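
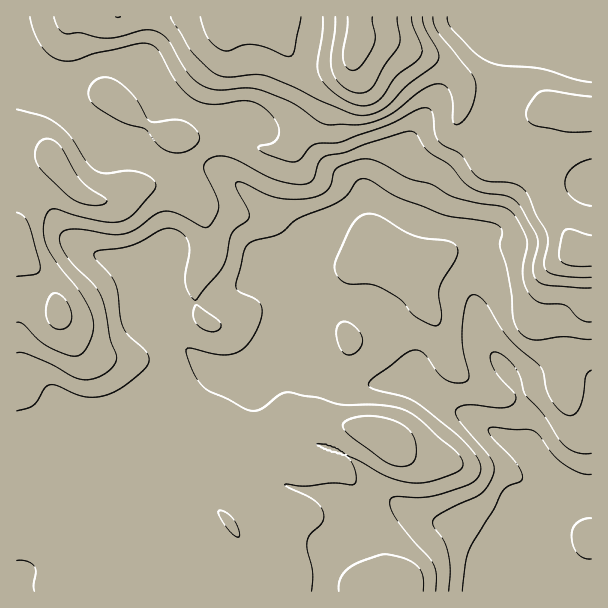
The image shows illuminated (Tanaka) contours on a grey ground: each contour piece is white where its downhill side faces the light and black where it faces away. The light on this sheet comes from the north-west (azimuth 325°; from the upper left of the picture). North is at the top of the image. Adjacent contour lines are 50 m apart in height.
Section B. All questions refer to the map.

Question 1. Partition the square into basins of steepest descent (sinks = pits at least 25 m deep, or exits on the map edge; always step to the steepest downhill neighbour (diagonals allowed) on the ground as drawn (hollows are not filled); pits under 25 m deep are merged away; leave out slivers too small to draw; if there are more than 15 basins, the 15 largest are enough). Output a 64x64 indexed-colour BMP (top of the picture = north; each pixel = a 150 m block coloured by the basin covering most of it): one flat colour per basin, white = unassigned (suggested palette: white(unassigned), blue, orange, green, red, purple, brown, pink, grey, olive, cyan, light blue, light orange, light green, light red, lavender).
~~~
<image width="64" height="64" href="data:image/bmp;base64,Qk12CAAAAAAAAHYAAAAoAAAAQAAAAEAAAAABAAQAAAAAAAAIAAATCwAAEwsAABAAAAAAAAAA////ALR3HwAOf/8ALKAsACgn1gC9Z5QAS1aMAMJ34wB/f38AIr28AM++FwDox64AeLv/AIrfmACWmP8A1bDFACIiIiIiIRERERERERERERERERERERERERERERERERERIiIiIiIhEREREREREREREREREREREREREREREREREREiIiIiIiERERERERERERERERERERERERERERERERERESIiIiIiIhERERERERERERERERERERERERERERERERERIiIiIiIiIhEREREREREREREREREREREREREREREREREiIiIiIiIiIRERERERERERERERERERERERERERERERESIiIiIiIiIhERERERERERERERERERERERERERERERERIiIiIiIiIiIREREREREREREREREREREREREREREREREiIiIiIiIiIhERERERERERERERERERERERERERERERESIiIiIiIiIiERERERERERERERERERERERERERERERERIiIiIiIiIiEREREREREREREREREREREREREREREREREiIiIiIiIiIRERERERERERERERERERERERERERERERESIiIiIiIiIRERERERERERERERERERERERERERERERERIiIiIiIiIhEREREREREREREREREREREREREREREREREiIiIiIiIiERERERERERERERERERERERERERERERERESIiIiIiIiIRERERERERERERERERERERERERERERERERIiIiIiIiIhEREREREREREREREREREREREREREREREREiIiIiIiIiERERERERERERERERERERERERERERERERESIiIiIiIiIRERERERERERERERERERERERERERERERERIiIiIiIiIhEREREREREREREREREREREREREREREREREiIiIiIiIiIRERERERERERERERERERERERERERERERESIiIiIiIiIhERERERERERERERERERERERERERERERERIiIiIiIiIhEREREREREREREREREREREREREREREREREiIiIiIiIiERERERERERERERERERERERERERERERERESIiIiIiIiERERERERERERERERERERERERERERERERERIiIiIiIhEREREREREREREREREREREREREREREREREREiIiIiERERERERERERERERERERERERERERERERERERESIiIiERERERERERERERERERERERERERERERERERERERIiIiEREREREREREREREREREREREREREREREREREREREiIiIRERERERERERERERERERERERERERERERERERERESIiIRERERERERERERERERERERERERERERERERERERERIiIhEREREREREREREREREREREREREREREREREREREREiIhERERERERERERERERERERERERERERERERERERERESIiERERERERERERERERERERERERERERERERERERERERIiEREREREREREREREREREREREREREREREREREREREREiERERERERERERERERERERERERERERERERERERERERESEREREREREREREREREREREREREREREREREREREREREREREREREREREREREREREREREREREREREREREREREREREREREREREREREREREREREREREREREREREREREREREREREREREREREREREREREREREREREREREREREREREREREREREREREREREREREREREREREREREREREREREREREREREREREREREREREREREREREREREREREREREREREREREREREREREREREREREREREREREREREREREREREREREREREREREREREREREREREREREREREREREREREREREREREREREREREREREREREREREREREREREREREREREREREREREREREREREREREREREREREREREREREREREREREREREREREREREREREREREREREREREREREREREREREREREREREREREREREREREREREREREREREREREREREREREREREREREREREREREREREREREREREREREREREREREREREREREREREREREREREREREREREREREREREREREREREREREREREREREREREREREREREREREREREREREREREREREREREREREREREREREREREREREREREREREREREREREREREREREREREREREREREREREREREREREREREREREREREREREREREREREREREREREREREREREREREREREREREREREREREREREzMxERERERERERERERERERERERERERERERERERERERMzMzERERERERERERERERERERERERERERERERERERETMzMzMRERERERERERERERERERERERERERERERETMzMzMzMzMxERERERERERERERERERERERERERERERERMzMzMzMzMzERERERERERERERERERERERERERERERERMzMzMzMzMzMRERERERERERERERERERERERERERERETMzMzMzMzMzMxERERERERERERERERERERERERERERMzMzMzMzMzMzMzERERERERERERERERERERERERETEzMzMzMzMzMzMzMzMRERERERERERERERERERERERERMzMzMzMzMzMzMzMzMxEREREREREREREREREREREREREzMzMzMzMzMzMzMzMz"/>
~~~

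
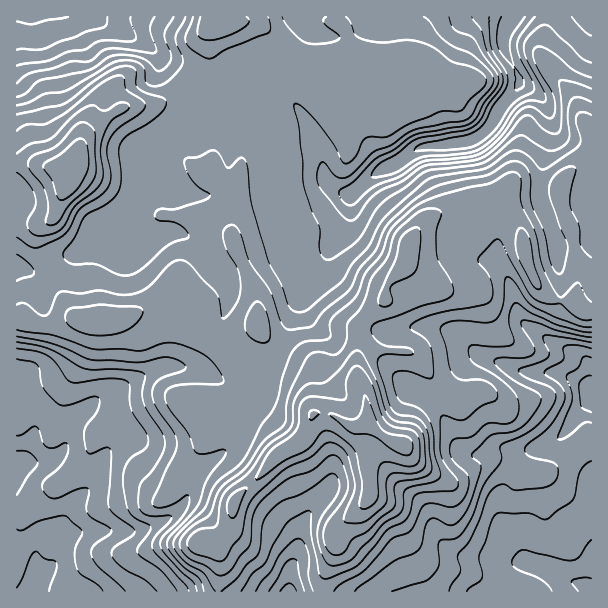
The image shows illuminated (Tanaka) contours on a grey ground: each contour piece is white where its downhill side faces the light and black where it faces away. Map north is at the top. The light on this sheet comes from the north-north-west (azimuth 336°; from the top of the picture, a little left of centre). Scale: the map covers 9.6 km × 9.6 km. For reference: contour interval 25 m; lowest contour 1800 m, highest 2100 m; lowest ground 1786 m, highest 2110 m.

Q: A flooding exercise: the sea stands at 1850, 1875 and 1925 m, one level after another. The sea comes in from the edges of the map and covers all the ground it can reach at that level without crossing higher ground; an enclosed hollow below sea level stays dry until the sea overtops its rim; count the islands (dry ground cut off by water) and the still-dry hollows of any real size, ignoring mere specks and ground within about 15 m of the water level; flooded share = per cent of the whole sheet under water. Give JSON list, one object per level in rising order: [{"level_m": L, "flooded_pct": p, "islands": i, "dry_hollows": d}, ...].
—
[{"level_m": 1850, "flooded_pct": 10, "islands": 0, "dry_hollows": 0}, {"level_m": 1875, "flooded_pct": 17, "islands": 0, "dry_hollows": 0}, {"level_m": 1925, "flooded_pct": 32, "islands": 0, "dry_hollows": 0}]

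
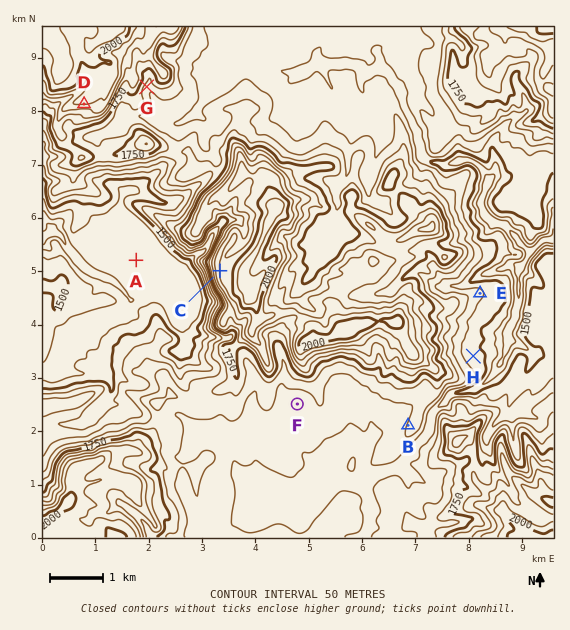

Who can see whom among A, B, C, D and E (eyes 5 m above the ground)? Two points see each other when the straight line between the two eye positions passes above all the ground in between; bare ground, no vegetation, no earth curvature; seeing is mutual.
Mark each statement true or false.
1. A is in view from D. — true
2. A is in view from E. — false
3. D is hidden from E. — true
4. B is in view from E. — false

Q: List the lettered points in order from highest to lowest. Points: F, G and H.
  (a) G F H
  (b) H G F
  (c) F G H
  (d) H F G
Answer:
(a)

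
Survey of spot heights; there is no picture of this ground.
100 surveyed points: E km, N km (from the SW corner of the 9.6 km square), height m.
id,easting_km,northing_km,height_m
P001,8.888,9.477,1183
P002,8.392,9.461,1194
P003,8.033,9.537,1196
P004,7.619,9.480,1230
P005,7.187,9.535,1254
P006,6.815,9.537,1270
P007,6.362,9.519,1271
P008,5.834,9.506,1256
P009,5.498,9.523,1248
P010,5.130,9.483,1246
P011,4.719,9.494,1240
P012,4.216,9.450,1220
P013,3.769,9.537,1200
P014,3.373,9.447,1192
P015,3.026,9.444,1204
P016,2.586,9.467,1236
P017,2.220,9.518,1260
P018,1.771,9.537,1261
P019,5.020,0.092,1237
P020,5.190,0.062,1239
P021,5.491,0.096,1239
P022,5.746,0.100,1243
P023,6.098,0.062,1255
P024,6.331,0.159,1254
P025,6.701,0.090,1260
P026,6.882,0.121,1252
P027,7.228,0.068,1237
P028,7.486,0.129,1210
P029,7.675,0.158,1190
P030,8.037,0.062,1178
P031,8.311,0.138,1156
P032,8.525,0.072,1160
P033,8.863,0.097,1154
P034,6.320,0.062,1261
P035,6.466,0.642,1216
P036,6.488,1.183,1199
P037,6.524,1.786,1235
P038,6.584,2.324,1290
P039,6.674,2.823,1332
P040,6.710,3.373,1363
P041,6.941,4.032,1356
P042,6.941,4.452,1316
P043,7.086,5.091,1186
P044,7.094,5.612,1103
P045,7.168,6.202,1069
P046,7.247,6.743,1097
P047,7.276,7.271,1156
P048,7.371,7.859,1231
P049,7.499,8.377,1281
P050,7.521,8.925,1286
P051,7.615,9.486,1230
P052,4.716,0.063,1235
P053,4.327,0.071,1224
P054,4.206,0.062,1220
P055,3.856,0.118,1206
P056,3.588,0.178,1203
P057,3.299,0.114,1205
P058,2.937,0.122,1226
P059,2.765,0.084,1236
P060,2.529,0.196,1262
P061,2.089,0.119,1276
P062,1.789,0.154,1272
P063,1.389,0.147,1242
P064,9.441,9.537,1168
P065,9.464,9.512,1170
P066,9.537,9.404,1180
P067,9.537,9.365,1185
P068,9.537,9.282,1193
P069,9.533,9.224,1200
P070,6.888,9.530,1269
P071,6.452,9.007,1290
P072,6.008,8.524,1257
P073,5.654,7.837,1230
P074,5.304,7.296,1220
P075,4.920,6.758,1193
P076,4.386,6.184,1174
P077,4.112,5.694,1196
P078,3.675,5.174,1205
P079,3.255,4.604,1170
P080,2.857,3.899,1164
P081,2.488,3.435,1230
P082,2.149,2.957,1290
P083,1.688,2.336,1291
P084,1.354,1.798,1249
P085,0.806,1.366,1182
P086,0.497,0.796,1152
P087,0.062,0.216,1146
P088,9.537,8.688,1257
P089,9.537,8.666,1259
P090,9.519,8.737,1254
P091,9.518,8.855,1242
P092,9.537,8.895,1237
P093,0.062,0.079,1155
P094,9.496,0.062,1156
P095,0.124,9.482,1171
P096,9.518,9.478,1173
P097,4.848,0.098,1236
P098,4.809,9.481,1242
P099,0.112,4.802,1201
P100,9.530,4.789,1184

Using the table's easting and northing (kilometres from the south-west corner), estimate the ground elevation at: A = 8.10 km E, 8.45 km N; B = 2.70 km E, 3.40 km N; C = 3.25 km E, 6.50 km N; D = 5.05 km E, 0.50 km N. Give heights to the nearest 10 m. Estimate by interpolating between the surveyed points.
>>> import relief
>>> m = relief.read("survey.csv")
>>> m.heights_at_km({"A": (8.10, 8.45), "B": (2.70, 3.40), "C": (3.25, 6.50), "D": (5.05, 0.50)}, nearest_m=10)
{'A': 1280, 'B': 1190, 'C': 1150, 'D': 1200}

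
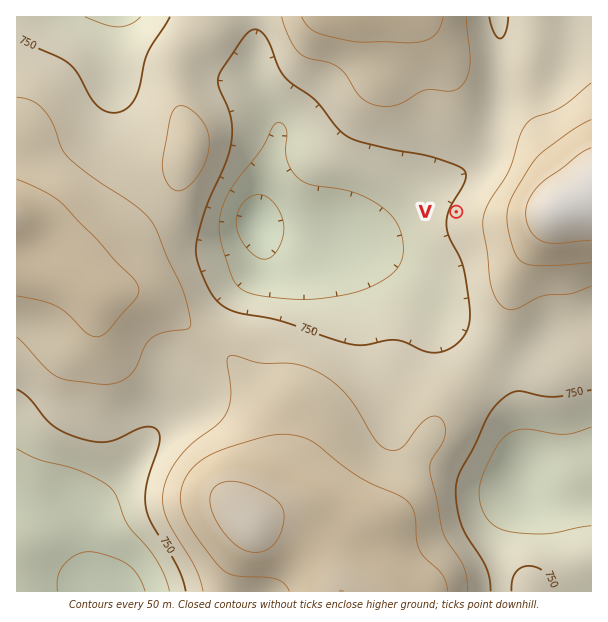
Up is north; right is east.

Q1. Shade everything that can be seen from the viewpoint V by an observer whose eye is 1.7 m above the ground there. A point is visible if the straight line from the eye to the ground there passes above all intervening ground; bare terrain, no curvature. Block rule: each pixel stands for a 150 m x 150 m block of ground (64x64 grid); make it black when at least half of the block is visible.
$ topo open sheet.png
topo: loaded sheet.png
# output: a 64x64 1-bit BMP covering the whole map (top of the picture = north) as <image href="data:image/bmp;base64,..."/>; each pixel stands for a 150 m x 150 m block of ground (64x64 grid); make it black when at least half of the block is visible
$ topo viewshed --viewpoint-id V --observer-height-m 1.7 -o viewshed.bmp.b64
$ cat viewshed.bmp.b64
<image width="64" height="64" href="data:image/bmp;base64,Qk0+AgAAAAAAAD4AAAAoAAAAQAAAAEAAAAABAAEAAAAAAAACAAATCwAAEwsAAAIAAAAAAAAA////AAAAAAAAAAAAAD+AAAAAAAAAP4AAAAAAAAAfgAAAAAAAAB+AAAAAAAAADwAAAAAAAAAOAAAAAAAAAAQAAAAAAAAADAAAAAAAPAD8AAAAAAB8A/wAAAAAAP8P/AAAAAAB///4AAAAAAP///gAAAAAB///8AAAAAAH///wAAAAAAP///AAAAAAAD//8AAAAAAAD//4AAAAAAAH//8AAAAAAAP//4AAAAAAA///gAAAAAAH//+AAAAAAA///4AAAAAAH///AAAAAAA///8AAAAYAH///gAAADgA///8AAAAOAP///wAAAA8B///+AAAADwf///4AAAAPn////gAAAA/////8AAAAD/////wAAAAf/////AAAAB/////8AAAAP/////gAAAB/////+AAAAH///P/4AAAwf//4f/gBgDz///B/+AHAP///8H/+B+A////gf///4D///+B////wP/wP8H////A/4A/wf//z8D+AD/g///nwPAAH+D///eAAAAf4H///4AAAB/gH///gAAAH+AP//+AAAAf4A///4AAAB/gD///AAAAH+AH//cAAAAf4Af/9wAAAB/AA//3AAAAP8AB//cAAAA/wAD/4wAAAD+AAH/jgAAAP4AAf8GAAAA/gYH/gYAAAB8A//8AgAAADwD//wCAAAAHAP//AIAAAAMAP/4AgA=="/>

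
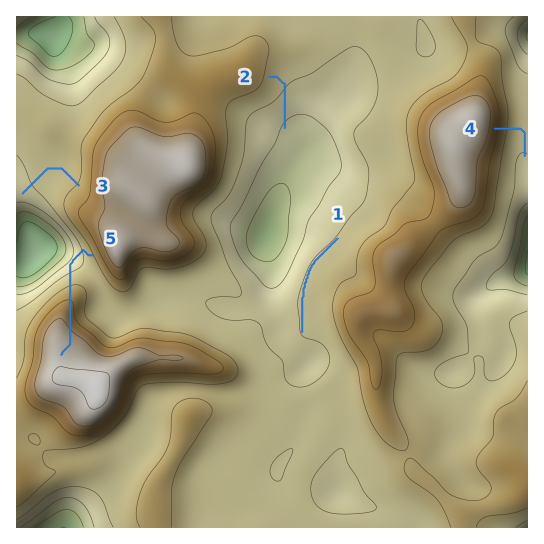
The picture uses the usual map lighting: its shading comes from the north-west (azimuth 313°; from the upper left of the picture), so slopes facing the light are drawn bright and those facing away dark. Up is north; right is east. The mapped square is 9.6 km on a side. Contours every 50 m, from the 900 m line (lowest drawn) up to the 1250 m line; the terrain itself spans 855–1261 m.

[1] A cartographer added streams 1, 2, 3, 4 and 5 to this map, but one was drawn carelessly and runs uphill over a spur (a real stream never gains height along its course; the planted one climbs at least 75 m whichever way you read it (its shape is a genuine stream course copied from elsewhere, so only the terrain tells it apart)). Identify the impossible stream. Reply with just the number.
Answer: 5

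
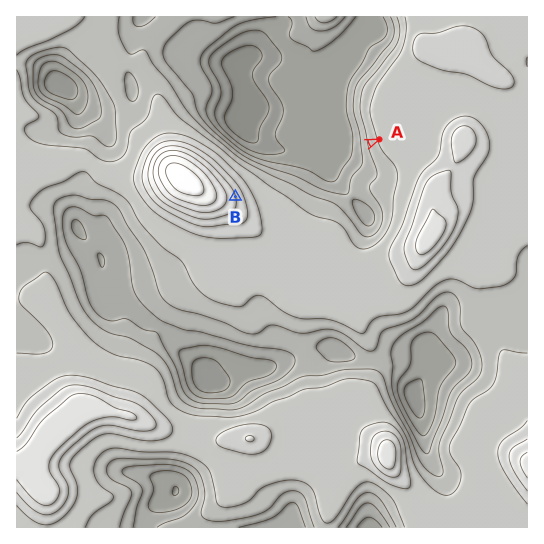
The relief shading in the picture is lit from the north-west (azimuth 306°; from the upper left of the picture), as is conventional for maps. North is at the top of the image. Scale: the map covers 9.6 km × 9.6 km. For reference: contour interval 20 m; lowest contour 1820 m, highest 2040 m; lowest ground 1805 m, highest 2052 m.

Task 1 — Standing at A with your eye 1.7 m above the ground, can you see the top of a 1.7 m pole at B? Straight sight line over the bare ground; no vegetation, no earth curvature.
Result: yes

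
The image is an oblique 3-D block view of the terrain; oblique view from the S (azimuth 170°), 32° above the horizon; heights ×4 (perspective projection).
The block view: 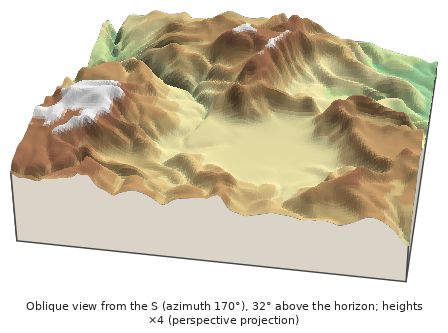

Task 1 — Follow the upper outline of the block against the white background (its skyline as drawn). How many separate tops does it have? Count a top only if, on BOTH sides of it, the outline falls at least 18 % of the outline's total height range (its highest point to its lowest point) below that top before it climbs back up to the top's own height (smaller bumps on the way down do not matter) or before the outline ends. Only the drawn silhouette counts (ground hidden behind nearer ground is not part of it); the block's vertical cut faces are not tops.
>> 1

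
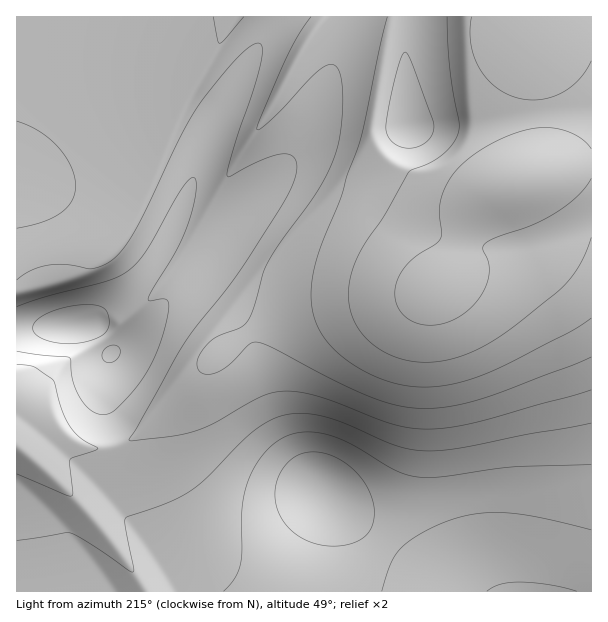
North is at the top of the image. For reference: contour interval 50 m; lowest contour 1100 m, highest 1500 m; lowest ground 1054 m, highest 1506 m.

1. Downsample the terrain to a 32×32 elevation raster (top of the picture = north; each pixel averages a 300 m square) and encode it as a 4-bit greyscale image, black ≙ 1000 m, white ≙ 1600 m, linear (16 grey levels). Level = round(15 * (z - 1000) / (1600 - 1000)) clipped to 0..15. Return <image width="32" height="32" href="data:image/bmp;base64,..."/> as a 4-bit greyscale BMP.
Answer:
<image width="32" height="32" href="data:image/bmp;base64,Qk12AgAAAAAAAHYAAAAoAAAAIAAAACAAAAABAAQAAAAAAAACAAATCwAAEwsAABAAAAAAAAAAAAAAABEREQAiIiIAMzMzAERERABVVVUAZmZmAHd3dwCIiIgAmZmZAKqqqgC7u7sAzMzMAN3d3QDu7u4A////AJmZmZmqqqqru7u7zMzN3MyZmZmZqqqqq7u7u8zMzMzMmZmYmZmqqru7u7u8zMzMzJmYiJmZmqq7zLu7u7zMy7uIiImZmZqrvMzLu7u7u7u7iIiIiJmZq7zMy7u7u7u7u3d4iIiImaq8zMuqqqqqqqp3eIiIiImau7u6qZmZmqqqd3eIiIiImaqqqZiIiJmZmXd4iId3eIiZmYh3d3eIiIl3iZmHd3d4iIh3ZmZmd3iId4mZmHZnd3d3ZlVVVWZnd3iJqpmHZmd2ZlVERERVZmaZmqqph2ZmZmVUQzM0RFVmqquqqZh2ZmZVRDMzMzRFVZqqqpmYh2ZmVEMyIiMzREWJmZmZmYd2ZVRDMiIiMzREiIiJmZmIdmZUQzIiIjMzRHd3eImZmIdmVUMzIiIzMzR3d3eJmZmHdlVEMzIiMzM0h3d3eJmIiHZVVEMzIiIjM4iHd3iZiIiHZVRDMyIiIiOIh3d3iYiIh3ZVRDMiIRIiiId3d4mYeIh2VURDMiISIoh3d3d4mHd3dmVVVDMiIiKHd3d3eIh2d3dlVVVDMyIjd3d3d3eIh2d3ZVVVQzMzM3d3d3d3eIdmd2VVVUMzIjN3d3d3d3iHZmZlVVQzIiIjd3d3d3dniHZmZVVUMyIiInd3d3d3Znd2ZmZVVDIiIiJ3d3d3d2Znd2ZmVVQyIiIi"/>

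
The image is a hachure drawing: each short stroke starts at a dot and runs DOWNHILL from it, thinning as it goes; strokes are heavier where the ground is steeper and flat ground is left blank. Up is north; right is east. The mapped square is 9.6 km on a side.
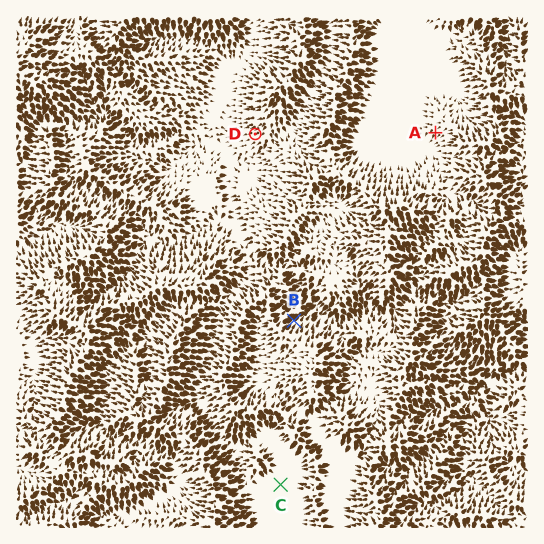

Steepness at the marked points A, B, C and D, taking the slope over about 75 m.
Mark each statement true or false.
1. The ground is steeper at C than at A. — false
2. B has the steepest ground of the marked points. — true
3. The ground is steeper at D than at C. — true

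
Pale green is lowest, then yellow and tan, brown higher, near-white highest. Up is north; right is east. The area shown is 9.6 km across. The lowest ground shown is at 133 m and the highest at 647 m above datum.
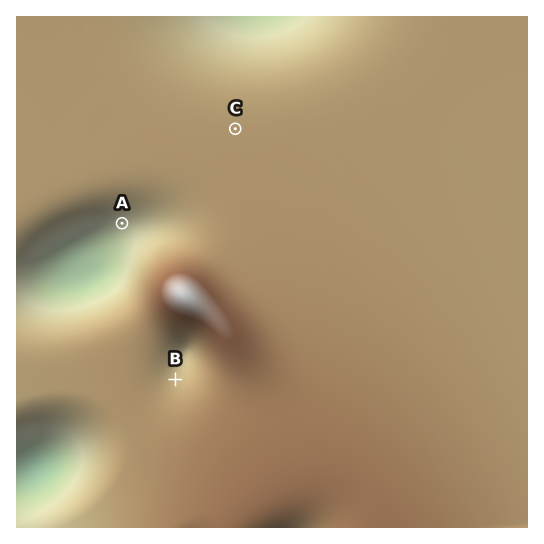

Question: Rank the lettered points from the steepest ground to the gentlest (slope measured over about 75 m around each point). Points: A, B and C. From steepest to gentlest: A B C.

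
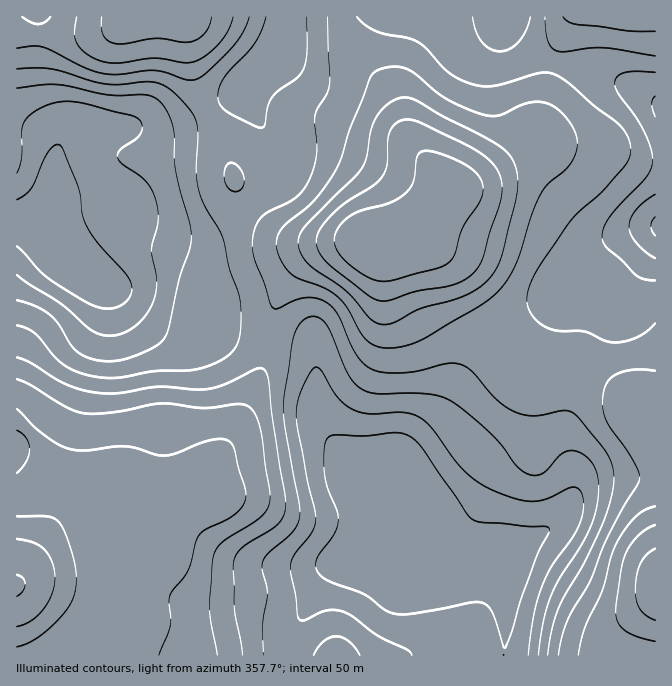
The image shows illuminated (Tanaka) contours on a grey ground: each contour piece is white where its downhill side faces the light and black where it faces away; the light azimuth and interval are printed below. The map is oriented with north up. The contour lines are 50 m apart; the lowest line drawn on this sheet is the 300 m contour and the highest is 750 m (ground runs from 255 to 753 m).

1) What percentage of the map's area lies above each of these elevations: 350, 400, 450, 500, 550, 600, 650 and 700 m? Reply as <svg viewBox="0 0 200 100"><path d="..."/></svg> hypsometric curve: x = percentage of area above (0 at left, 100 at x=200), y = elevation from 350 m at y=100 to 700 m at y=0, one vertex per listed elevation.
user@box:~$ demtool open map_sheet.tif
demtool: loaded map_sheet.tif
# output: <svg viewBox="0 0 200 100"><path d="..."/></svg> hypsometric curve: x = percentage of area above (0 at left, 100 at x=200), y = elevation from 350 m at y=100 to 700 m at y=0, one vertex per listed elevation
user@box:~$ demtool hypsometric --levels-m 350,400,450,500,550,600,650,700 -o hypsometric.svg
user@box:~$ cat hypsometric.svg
<svg viewBox="0 0 200 100"><path d="M174 100l-19-14-25-15-36-14-31-14-23-14-25-15-8-14"/></svg>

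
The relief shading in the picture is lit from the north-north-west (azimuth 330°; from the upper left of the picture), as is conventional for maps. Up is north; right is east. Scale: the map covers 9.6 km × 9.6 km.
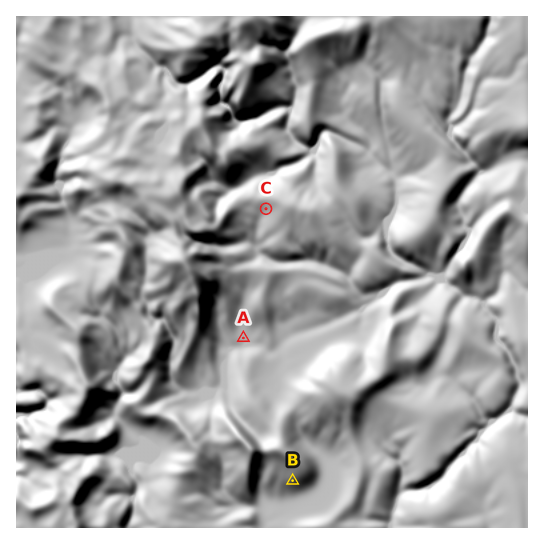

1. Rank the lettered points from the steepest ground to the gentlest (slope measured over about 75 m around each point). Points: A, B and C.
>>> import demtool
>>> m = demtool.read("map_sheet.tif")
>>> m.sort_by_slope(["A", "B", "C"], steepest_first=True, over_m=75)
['B', 'C', 'A']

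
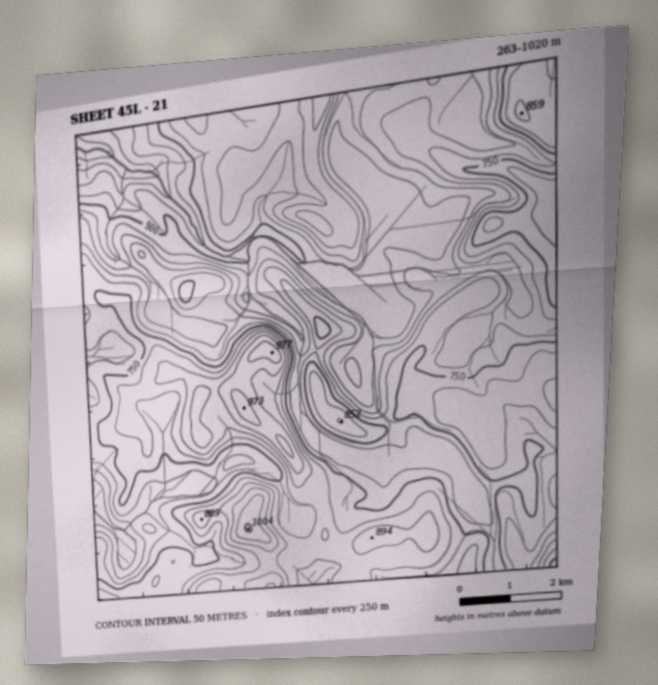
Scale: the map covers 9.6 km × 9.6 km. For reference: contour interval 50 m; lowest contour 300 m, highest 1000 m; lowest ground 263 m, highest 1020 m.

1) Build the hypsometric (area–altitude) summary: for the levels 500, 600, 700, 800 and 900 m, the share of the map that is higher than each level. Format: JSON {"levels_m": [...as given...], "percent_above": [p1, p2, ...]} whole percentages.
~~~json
{"levels_m": [500, 600, 700, 800, 900], "percent_above": [95, 77, 51, 21, 4]}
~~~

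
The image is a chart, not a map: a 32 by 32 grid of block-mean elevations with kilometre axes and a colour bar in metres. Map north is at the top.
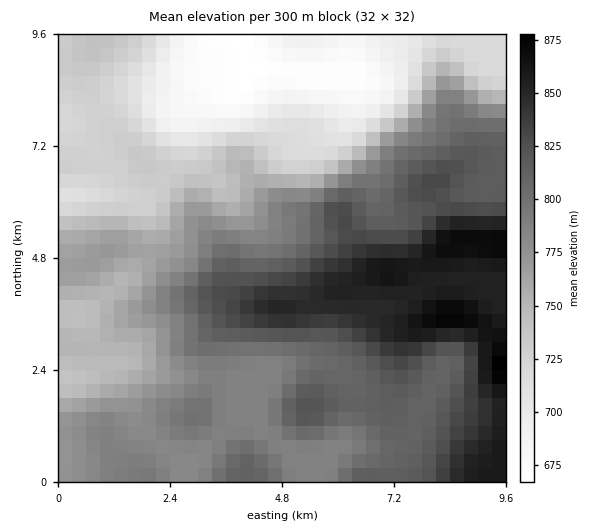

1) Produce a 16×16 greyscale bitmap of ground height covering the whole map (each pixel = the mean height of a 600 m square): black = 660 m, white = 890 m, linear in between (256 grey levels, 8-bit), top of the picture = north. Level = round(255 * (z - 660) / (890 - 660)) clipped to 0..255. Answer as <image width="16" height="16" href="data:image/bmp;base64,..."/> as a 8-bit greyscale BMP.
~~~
<image width="16" height="16" href="data:image/bmp;base64,Qk02BQAAAAAAADYEAAAoAAAAEAAAABAAAAABAAgAAAAAAAABAAATCwAAEwsAAAABAAAAAAAAAAAAAAEBAQACAgIAAwMDAAQEBAAFBQUABgYGAAcHBwAICAgACQkJAAoKCgALCwsADAwMAA0NDQAODg4ADw8PABAQEAAREREAEhISABMTEwAUFBQAFRUVABYWFgAXFxcAGBgYABkZGQAaGhoAGxsbABwcHAAdHR0AHh4eAB8fHwAgICAAISEhACIiIgAjIyMAJCQkACUlJQAmJiYAJycnACgoKAApKSkAKioqACsrKwAsLCwALS0tAC4uLgAvLy8AMDAwADExMQAyMjIAMzMzADQ0NAA1NTUANjY2ADc3NwA4ODgAOTk5ADo6OgA7OzsAPDw8AD09PQA+Pj4APz8/AEBAQABBQUEAQkJCAENDQwBEREQARUVFAEZGRgBHR0cASEhIAElJSQBKSkoAS0tLAExMTABNTU0ATk5OAE9PTwBQUFAAUVFRAFJSUgBTU1MAVFRUAFVVVQBWVlYAV1dXAFhYWABZWVkAWlpaAFtbWwBcXFwAXV1dAF5eXgBfX18AYGBgAGFhYQBiYmIAY2NjAGRkZABlZWUAZmZmAGdnZwBoaGgAaWlpAGpqagBra2sAbGxsAG1tbQBubm4Ab29vAHBwcABxcXEAcnJyAHNzcwB0dHQAdXV1AHZ2dgB3d3cAeHh4AHl5eQB6enoAe3t7AHx8fAB9fX0Afn5+AH9/fwCAgIAAgYGBAIKCggCDg4MAhISEAIWFhQCGhoYAh4eHAIiIiACJiYkAioqKAIuLiwCMjIwAjY2NAI6OjgCPj48AkJCQAJGRkQCSkpIAk5OTAJSUlACVlZUAlpaWAJeXlwCYmJgAmZmZAJqamgCbm5sAnJycAJ2dnQCenp4An5+fAKCgoAChoaEAoqKiAKOjowCkpKQApaWlAKampgCnp6cAqKioAKmpqQCqqqoAq6urAKysrACtra0Arq6uAK+vrwCwsLAAsbGxALKysgCzs7MAtLS0ALW1tQC2trYAt7e3ALi4uAC5ubkAurq6ALu7uwC8vLwAvb29AL6+vgC/v78AwMDAAMHBwQDCwsIAw8PDAMTExADFxcUAxsbGAMfHxwDIyMgAycnJAMrKygDLy8sAzMzMAM3NzQDOzs4Az8/PANDQ0ADR0dEA0tLSANPT0wDU1NQA1dXVANbW1gDX19cA2NjYANnZ2QDa2toA29vbANzc3ADd3d0A3t7eAN/f3wDg4OAA4eHhAOLi4gDj4+MA5OTkAOXl5QDm5uYA5+fnAOjo6ADp6ekA6urqAOvr6wDs7OwA7e3tAO7u7gDv7+8A8PDwAPHx8QDy8vIA8/PzAPT09AD19fUA9vb2APf39wD4+PgA+fn5APr6+gD7+/sA/Pz8AP39/QD+/v4A////AIGLkZCIkqaejo2fqKu609uCjYuJj46VkJaVk6OnssjXeIOCi5eUjJGurqWqqay/0lxmbnyIkIyNoamlrLCnut9jZGR1j5iVlJukq7vCsbnlYGVwe5Ortb2/vMTQ2+Df4GNkcIeft8HOz9LU09bg4Nd2c2p5jKmwsbvK09/c29nZcHd0cHyTlJKcscDEx9/n6FFXV1h2fHWHl662qbDAyMc/REtPXl5ldXeGn6Czu7CtTEtQUEpTY1BESWeMpK+zrUdLTDYnLjg9PTczWYOZpKRISj4jFhAPICchGSRNiY53UU4/JxMNCQsNDAsWMWZcRVRZTjUWDAgPHBoUIS5EQkA="/>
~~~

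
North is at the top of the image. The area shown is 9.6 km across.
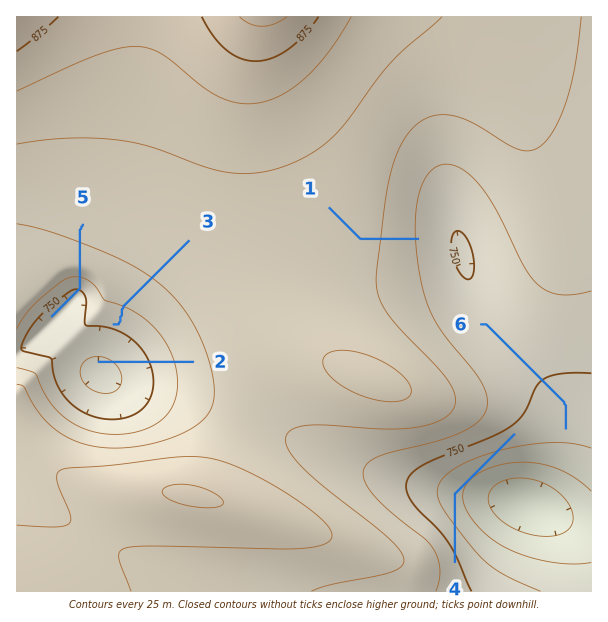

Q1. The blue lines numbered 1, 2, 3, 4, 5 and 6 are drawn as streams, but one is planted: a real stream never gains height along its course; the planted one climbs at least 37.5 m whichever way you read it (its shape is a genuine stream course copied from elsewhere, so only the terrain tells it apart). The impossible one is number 4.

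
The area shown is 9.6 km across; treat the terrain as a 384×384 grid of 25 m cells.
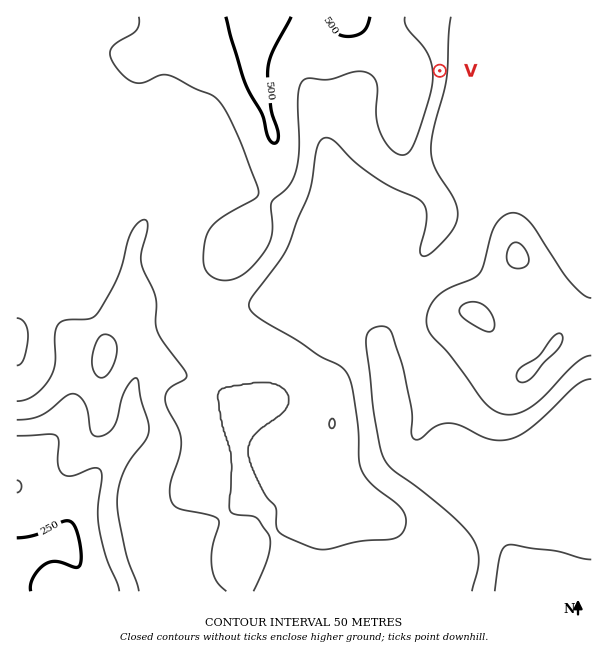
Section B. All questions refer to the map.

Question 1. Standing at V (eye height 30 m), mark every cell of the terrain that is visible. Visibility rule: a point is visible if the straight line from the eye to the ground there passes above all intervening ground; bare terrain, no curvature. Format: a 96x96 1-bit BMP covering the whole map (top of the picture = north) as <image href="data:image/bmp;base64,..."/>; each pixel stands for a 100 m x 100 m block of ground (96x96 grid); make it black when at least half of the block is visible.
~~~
<image width="96" height="96" href="data:image/bmp;base64,Qk2+BAAAAAAAAD4AAAAoAAAAYAAAAGAAAAABAAEAAAAAAIAEAAATCwAAEwsAAAIAAAAAAAAA////AAAAAAAAAAAAAAAAAAAAAAAAAAAAAAAAAAAAAAAAAAAAAAAAAAAAAAAAAAAAAAAAAAAAAAAAAAAAAAAAAAAAAAAAAAAAAAAAAAAAAAAAAAAAAAAAAAAAAAAAAAAAAAAAAAAAAAAAAAAAAAAAAAAAAAAAAAAAAAAAAAwAAAAAAAAAAAAAADwAAAAAAAAAAAAAAfgAAAAAAAAAAAAAD/gAAAAAAAAAAAAP//gAAAAAAAAAAAAH//AAAAAAAAAAAAAH/+AAAAAAAAAAAAAH/+AAAAAAAAAAAAAD/8AAAAAAAAAAAAAD/8AAAAAAAAAAAAAB/4AAAAAAAAAAAAAB/4AAAAAAAAAAAAAB/4AAAAAAAAAAAAAB/4AAAAAAAAAAAAAB/4AAAAAAAAAAAAAB/4AAAAAAAAAAAAAB/4AAAAAAAAAAAAAD/4AAAAAAAAAAAAAH/gAAAAAAAAAAAAA/9gAAAAAAAAAAAAA/4gAAAAAAAAAAAAA/4AAAAAAAAAAAAAAfwAAAAAAAAAAAAAAfwAAAAAAAAAAAAAAPgAAAAAAAAAAAAAAPgAAAAAAAAAAAAAAHAAAAMAAAAAAAAAAAAAAAOAAAAAAAAAAAAAAAPgAAAAAAAAAAAAAAPwAAAAAAAAAAAAAAPwAAAAAAAAAAAAAAPgAAAAAAAAAAAAAAOAAAAAAAAAAAAAAAMAAAAAAAAAAAAAAAcAEAAAAAAAAAADAA4BkAAAAAAAAAABwB4B8AAAAAAAAAAB+fwB8AAAAAAAAAAA//wB8AAAAAAAAAAA//gB8AAAAAAAAAAAf/gB8AAAAAAAAAAAH/gB8AAAAAAAAAAAB/AD8AAAAAAAAAAAA/AD8AAAAAAAAAAAAfgD8AAAAAAAAAAAAfgH8AAAAAAAAAACAf4P8AAAAAAAAAADAf//8AAAAAAAAAABgf//8AAAAAAAAAABgf//8AAAAAAAAAAAwf//8AAAAAAAAAAAwf//8AAAAAAAAAAA4f//8AAAAAAAAAAAf///8AAAAAAAAAAAf///8AAAAAAAAAAAf///8AAAAAAAAAAAf///8AAAAAAAAAAAf///8AAAAAAAAAAAf///8AAAAAAAAAAA////8AAAAAAAAAAB////8AAAAAAAAAAB////8AAAAAAAAAAD////8AAAAAAAAAAD////8AAAAAAAAAAD////8AAAAAAAAAAD////8AAAAAAAAAAB////8AAAAAAAAAAB////8AAAAAAAAAAB////8AAAAAAAAAAB////8AAAAAAAAAAB////8AAAAAAAAAAB////8AAAAAAAAAAB////8AAAAAAAAAAB////8AAAAAAAAAAB////8AAAAAAAAAAB////8AAAAAAAAAAB////8AAAAAAAAAAB////8AAAAAAAAAAB////8AAAAAAAAAAB////8AAAAAAAAAAB////8AAAAAAAAAAB////8AAAAAAAAAAB////8AAAAAAAAAAB////8AAAAAAAAAAD////8AAAAAAAAAAP////8AAAAAAAAAf/////8="/>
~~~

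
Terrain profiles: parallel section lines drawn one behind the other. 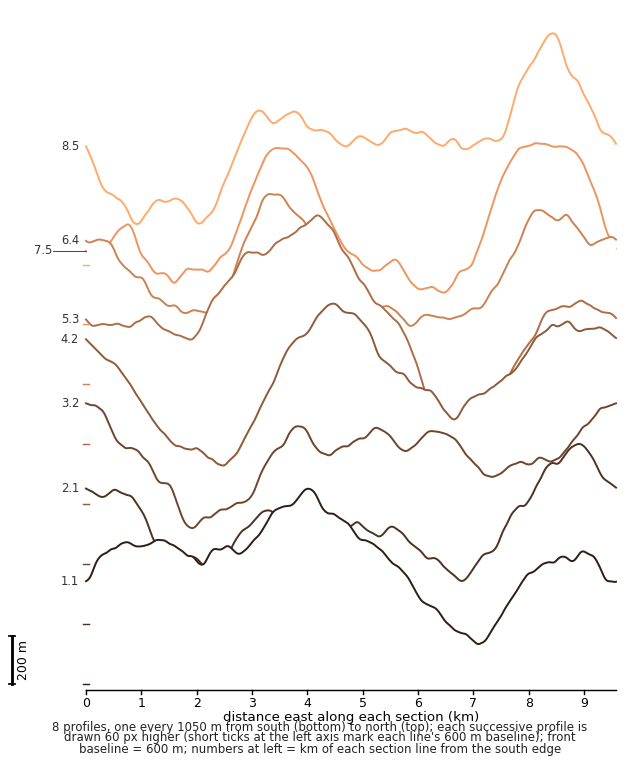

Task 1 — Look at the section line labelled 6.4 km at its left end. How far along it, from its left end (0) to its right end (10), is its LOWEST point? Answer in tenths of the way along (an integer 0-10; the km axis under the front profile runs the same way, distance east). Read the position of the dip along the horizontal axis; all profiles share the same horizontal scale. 6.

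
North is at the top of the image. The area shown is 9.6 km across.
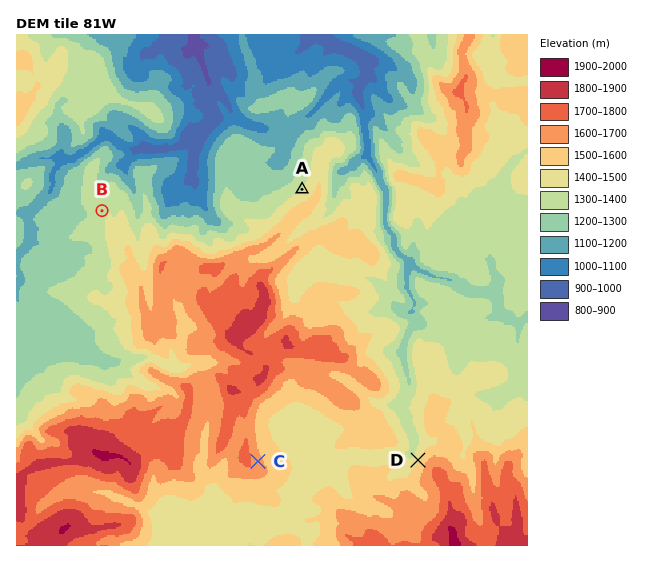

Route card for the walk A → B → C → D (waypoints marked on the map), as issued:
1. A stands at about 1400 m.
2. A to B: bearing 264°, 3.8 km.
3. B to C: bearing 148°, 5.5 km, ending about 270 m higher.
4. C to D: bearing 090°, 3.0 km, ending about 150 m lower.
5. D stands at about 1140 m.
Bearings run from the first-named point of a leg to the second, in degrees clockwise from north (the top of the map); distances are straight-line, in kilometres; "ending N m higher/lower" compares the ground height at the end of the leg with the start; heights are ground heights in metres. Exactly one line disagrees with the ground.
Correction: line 5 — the height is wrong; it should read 1490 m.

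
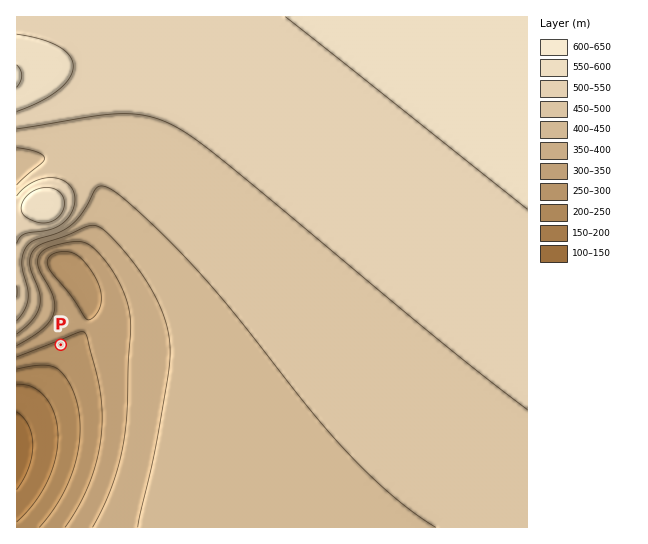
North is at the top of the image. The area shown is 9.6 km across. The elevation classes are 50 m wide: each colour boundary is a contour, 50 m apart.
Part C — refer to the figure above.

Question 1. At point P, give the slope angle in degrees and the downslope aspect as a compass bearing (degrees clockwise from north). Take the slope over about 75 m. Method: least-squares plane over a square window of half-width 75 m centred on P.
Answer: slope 6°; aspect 167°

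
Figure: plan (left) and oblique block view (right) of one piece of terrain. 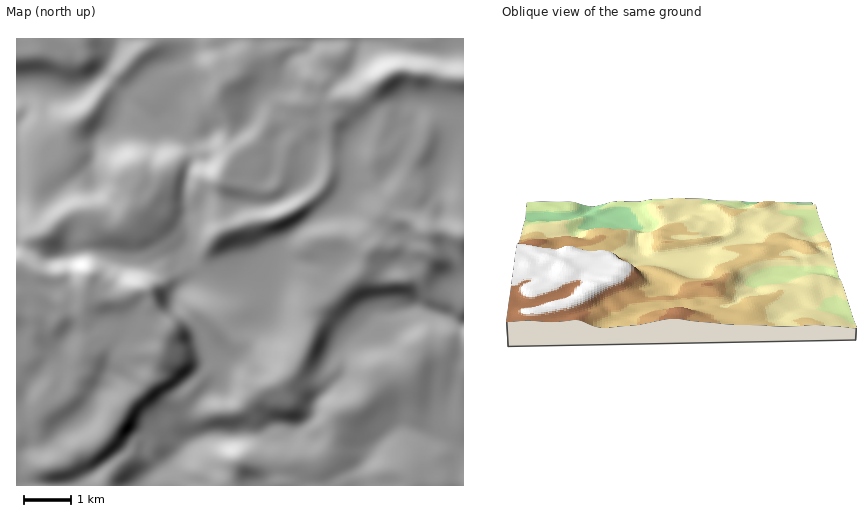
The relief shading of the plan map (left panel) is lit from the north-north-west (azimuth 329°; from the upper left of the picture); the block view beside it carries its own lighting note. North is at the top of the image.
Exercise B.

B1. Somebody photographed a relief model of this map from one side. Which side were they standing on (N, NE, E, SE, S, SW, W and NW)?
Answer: S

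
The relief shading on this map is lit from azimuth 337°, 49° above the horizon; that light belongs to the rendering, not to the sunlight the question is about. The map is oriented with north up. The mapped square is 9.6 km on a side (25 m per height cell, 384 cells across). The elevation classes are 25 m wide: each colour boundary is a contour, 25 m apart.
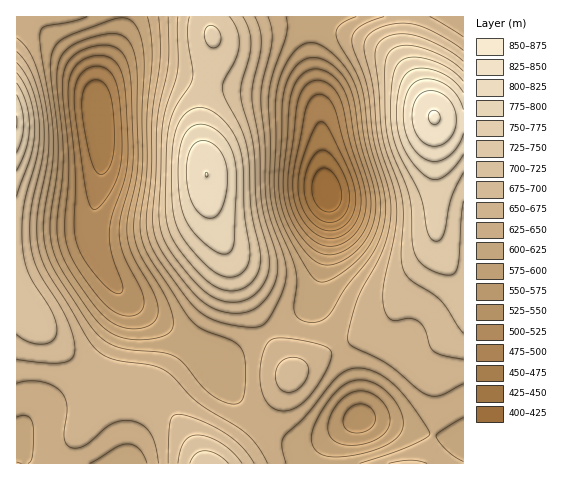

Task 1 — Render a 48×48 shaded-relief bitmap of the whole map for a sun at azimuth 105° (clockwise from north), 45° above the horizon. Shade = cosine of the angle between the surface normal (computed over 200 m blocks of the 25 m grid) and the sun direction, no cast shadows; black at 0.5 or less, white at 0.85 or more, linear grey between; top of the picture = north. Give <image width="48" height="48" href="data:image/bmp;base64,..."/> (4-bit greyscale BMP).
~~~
<image width="48" height="48" href="data:image/bmp;base64,Qk32BAAAAAAAAHYAAAAoAAAAMAAAADAAAAABAAQAAAAAAIAEAAATCwAAEwsAABAAAAAAAAAAAAAAABEREQAiIiIAMzMzAERERABVVVUAZmZmAHd3dwCIiIgAmZmZAKqqqgC7u7sAzMzMAN3d3QDu7u4A////AJiImaqqqYdmVmeJq7u6qqmYh3ZneImZmYiIiZqqqZh2ZniZqqqqqqqZmHdmd4iZmYiIiJqqqph3Z3iZqqqqqqqqmYdmZ4iZmZiIiJmqqZiHd4iZqqqaqru7qYd2Z3iZmZiIiImaqZiIiImZmZmZqrvLuph2Z3iZmZmIiImZmZmImZmZmZiJmrzMy6h3Z3iZqpmYiIiZmZmZmaqpmIiImrzMy6mHd3iZqpmYiIiZmZmZmqqpmHd4mrzMy6mHd4iZqpmZmImZmZmZqqqpiHd3iavMy6mHd4iZqpmZmZmZmZmZqqqph3Zniau7u6mIiImZqpmZmZmZmYmZmqqph3d3iZq7upmIiImZmZmZqqqpmYiJmaqZiHd3iJmqqZmIiJmZmZmaqqqqmYiImZmZiIiIiJmZmZiImZmZmYmaq7uqmYiIiJmZmIiImZmYiIiJmZmIiImau7u6mYh3eIiJmZmZmZmIiIiJmZmIiImqu8u6qYd3d3iImaqqqpmId3iJmZmIiJmrvMy6qYd2ZneImqu7uqmId3iImZmIiJmrvMy6mHdmZmd4mqu7u6mId3eImZiIiKq7zMu6mHZmZmd4mrvMy7qYd3d4iJiIiKu8zMuqh3ZlVmd4mrzMzLqYdmZ3iIiJmbvMzMuph2ZVVmd4mrzMzLqYdmZmd4iZmszMzLqYdlVVVmeImrzN3LqYdlVWZ3iZqszd3LqYZVVVZneJmrzN3MuYZURFVniZq93d3LqHZURFVneJqrzd3cuYZUM0RWeKu93d3LqHVERFVniJq8zd3cuYZDMzRWeKu93d3LqHVDNEVniaq83e7cuoZDIiNGeKu93u3bqHVDM0VniavN3u7tyoZDISNFeKu93u3cqXVDIjRXiavN7u7tyoZCISNFeKu93u7cuXUyIiRWiavN7//uyoZCESNFeKu93u7cuXUyESNGiaze7//+y4ZCESNGeau93u7tuoUyESNGeaze7//+y4ZCESNGeau93u7tyoYyERNGeaze7//+yoZCESNWiau97v/tyoYyERNGeavN7//uyoZCESNWiavO7v/tyoUyERNGeavN7v/tyoZCESNWiavO7//uyoUyESNWiavN3u7tyoUyESNWiavO7//+ynUyESNWiau83u7tunUyESNGeavO7//9ynUyEjRXiaq83e7dunUyESNGeavO7//tynUyIjRniaq8zd7cuXUyESNGeKvO7//tyXUyIjVniaq8zd3cuXVCIiNGeKu97v/tuXVDI0Vniaq8zd3cuXZDIjNWeJu93u7tuXZDM0Vniaq8zd3cuYZDMzRWeJq83e7cuoZUNEVniaq8zd3MuYZUREVniJq8zd3cuodlREVniaq8zd3LqYZVRVZniZqrzMzMuphlVEVmeJq8zMzLqYdlVWZ4iZqru8zLuph2VVVWeJq8zMy6qYdmZmeImZqqqru7uqmHZVVWeJq8zMu6mIdmZneImZqpmqqru6mXZVVWeJq7y7uqmId2ZneJmZqpmZmqq6qYdlVWeJq7u7uqmYh3d3eImZmQ=="/>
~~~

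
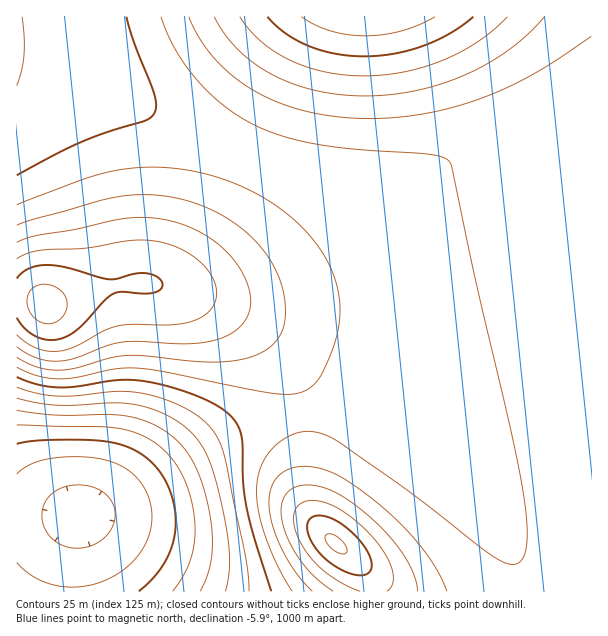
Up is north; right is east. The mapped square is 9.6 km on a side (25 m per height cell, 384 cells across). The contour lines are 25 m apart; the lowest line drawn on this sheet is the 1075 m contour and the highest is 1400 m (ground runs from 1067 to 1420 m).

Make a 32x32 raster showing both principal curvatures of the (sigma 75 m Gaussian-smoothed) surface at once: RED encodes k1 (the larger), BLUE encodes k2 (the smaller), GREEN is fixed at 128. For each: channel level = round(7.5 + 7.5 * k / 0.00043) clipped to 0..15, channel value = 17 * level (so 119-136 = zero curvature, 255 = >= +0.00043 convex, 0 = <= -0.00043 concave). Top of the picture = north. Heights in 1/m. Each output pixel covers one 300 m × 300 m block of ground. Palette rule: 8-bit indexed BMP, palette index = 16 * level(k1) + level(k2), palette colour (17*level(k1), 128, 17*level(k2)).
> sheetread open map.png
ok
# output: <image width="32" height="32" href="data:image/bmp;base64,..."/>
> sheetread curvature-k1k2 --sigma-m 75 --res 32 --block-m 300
<image width="32" height="32" href="data:image/bmp;base64,Qk02CAAAAAAAADYEAAAoAAAAIAAAACAAAAABAAgAAAAAAAAEAAATCwAAEwsAAAABAAAAAAAAAIAAABGAAAAigAAAM4AAAESAAABVgAAAZoAAAHeAAACIgAAAmYAAAKqAAAC7gAAAzIAAAN2AAADugAAA/4AAAACAEQARgBEAIoARADOAEQBEgBEAVYARAGaAEQB3gBEAiIARAJmAEQCqgBEAu4ARAMyAEQDdgBEA7oARAP+AEQAAgCIAEYAiACKAIgAzgCIARIAiAFWAIgBmgCIAd4AiAIiAIgCZgCIAqoAiALuAIgDMgCIA3YAiAO6AIgD/gCIAAIAzABGAMwAigDMAM4AzAESAMwBVgDMAZoAzAHeAMwCIgDMAmYAzAKqAMwC7gDMAzIAzAN2AMwDugDMA/4AzAACARAARgEQAIoBEADOARABEgEQAVYBEAGaARAB3gEQAiIBEAJmARACqgEQAu4BEAMyARADdgEQA7oBEAP+ARAAAgFUAEYBVACKAVQAzgFUARIBVAFWAVQBmgFUAd4BVAIiAVQCZgFUAqoBVALuAVQDMgFUA3YBVAO6AVQD/gFUAAIBmABGAZgAigGYAM4BmAESAZgBVgGYAZoBmAHeAZgCIgGYAmYBmAKqAZgC7gGYAzIBmAN2AZgDugGYA/4BmAACAdwARgHcAIoB3ADOAdwBEgHcAVYB3AGaAdwB3gHcAiIB3AJmAdwCqgHcAu4B3AMyAdwDdgHcA7oB3AP+AdwAAgIgAEYCIACKAiAAzgIgARICIAFWAiABmgIgAd4CIAIiAiACZgIgAqoCIALuAiADMgIgA3YCIAO6AiAD/gIgAAICZABGAmQAigJkAM4CZAESAmQBVgJkAZoCZAHeAmQCIgJkAmYCZAKqAmQC7gJkAzICZAN2AmQDugJkA/4CZAACAqgARgKoAIoCqADOAqgBEgKoAVYCqAGaAqgB3gKoAiICqAJmAqgCqgKoAu4CqAMyAqgDdgKoA7oCqAP+AqgAAgLsAEYC7ACKAuwAzgLsARIC7AFWAuwBmgLsAd4C7AIiAuwCZgLsAqoC7ALuAuwDMgLsA3YC7AO6AuwD/gLsAAIDMABGAzAAigMwAM4DMAESAzABVgMwAZoDMAHeAzACIgMwAmYDMAKqAzAC7gMwAzIDMAN2AzADugMwA/4DMAACA3QARgN0AIoDdADOA3QBEgN0AVYDdAGaA3QB3gN0AiIDdAJmA3QCqgN0Au4DdAMyA3QDdgN0A7oDdAP+A3QAAgO4AEYDuACKA7gAzgO4ARIDuAFWA7gBmgO4Ad4DuAIiA7gCZgO4AqoDuALuA7gDMgO4A3YDuAO6A7gD/gO4AAID/ABGA/wAigP8AM4D/AESA/wBVgP8AZoD/AHeA/wCIgP8AmYD/AKqA/wC7gP8AzID/AN2A/wDugP8A/4D/AHd3d3d3d3d3d4eHhoaGhZWWl6fYx6eXh4eHh4eHh4eHd3d3d3d3d3d3d4aGhoaFlpe4+Oi3l4aGhoeHh4eHh4d3d3d3d3d3d3d2doaGhoaXufv5uJeGhoaGh4eHh4eHh3d3d3d3d3d3dnZ2doaHl8j5+qiHhoaGhoeHh4eHh4eHd3d3dnZ2dnZ2dnZ3h5e46Oi4loaFhoaHh4eHh4eHh4d3dnZ2dnZ2dnZ3d4eXp8fHp5aGhYaGhoeHh4eHh4d3d3Z2dnZ2dnZ2dnd3h5enp6aWhoaGhoaHd3d3d3d3d3d3dnZ2dnZ2dnZ2doaWlqaWloaGhnZ3d3d3d3d3d3d3d3eGdnZ2dnZ2dnaGhpaWlpaGhoaGd3d3d3d3d3d3d3d3d4WFhoZ2dnZ2hoaGlpaGhoaHh3d3d3d3d3d3d3d3d3d3hZaWhoZ2dnaGhoaGhoaHh4eHd3d3d3d3d3d3d3d3d3eWl5eXhoaGh4eHh4eHh4eHh4d3d3d3d3d3d3eHh4eHh6eoqJiXhoaHh5eXl4eHh4eHh4eHh4eHh4eHh4eHh4eHqbq5qJaWl5eXl5eXl4eHh4eHh4eHh4eHh4eHh4eHh4e6yrqoppaXl5iYmJeXl4eHh4eHh4eHh4eHh4eHh4eHh8rLuaemppeYmJiYmJeXh4eHh4eHh4eHh4eHh4eHh4eHyrqpp6anp6iYmJiYmIeHh4eHh4eHh4eHh4eHh4eHh4e5qaimlpeYmJiYmJiHh4eHh4eHh4eHh4eHh4eHh4eHh6iYl5eXl5iYmJiIh4eHh4eHh4eHh4eHh4eHh4eHh4eHl4eHh4eIiIiIiIeHh4eHh4eHh4eHh4eHh4eHh4eHh4eHh4eHh4iIiIeHh4eHh4eHh4eHh4eHh4eHh4eHh4eHh4aHh4eHh4eHh4eHh4eHh4eHh4eHh4eHh4eHh4eHh4eHh4eHh4eHh4eHh4eHh4eHh3d3d3d3d3d3h4eHh4eHh4eHh4eHh4eHh4eHh4aGhoaGdnZ2dnZ3d3d3d3eHh4eHh4eHh4eHh4eHh4aGhoaGhoaGhoaGhoaGhoaHh3d3h4eHh4eHh4eHh4eGhoaGhoaGh4eHh4eHh4eHhoaGh4eHd4eHh4eHh4d3hoaGhoaHh4eHh4eHh4eHh4eHh4eHh4eHd4eHh4eHd3eHh4eHh4eHh4eHh4eHh4eHh4eHh4eHh4eHh4eHh3d3d4eHh4eHh4eHh4eHh4eHh4eHh4eHh4eHh4eHh4d3d3eHh4eHh4eHh4eHiIiIiIiIh4eHh4eHh4eHh4eHh3d3h4eHh4eHh4eHiIiIiIiIiIiIiIeHh4eHh4eHh4eHd4eHh4eHh4eHiIiIiIiIiIiIiIiIiIeHh4eHh4c="/>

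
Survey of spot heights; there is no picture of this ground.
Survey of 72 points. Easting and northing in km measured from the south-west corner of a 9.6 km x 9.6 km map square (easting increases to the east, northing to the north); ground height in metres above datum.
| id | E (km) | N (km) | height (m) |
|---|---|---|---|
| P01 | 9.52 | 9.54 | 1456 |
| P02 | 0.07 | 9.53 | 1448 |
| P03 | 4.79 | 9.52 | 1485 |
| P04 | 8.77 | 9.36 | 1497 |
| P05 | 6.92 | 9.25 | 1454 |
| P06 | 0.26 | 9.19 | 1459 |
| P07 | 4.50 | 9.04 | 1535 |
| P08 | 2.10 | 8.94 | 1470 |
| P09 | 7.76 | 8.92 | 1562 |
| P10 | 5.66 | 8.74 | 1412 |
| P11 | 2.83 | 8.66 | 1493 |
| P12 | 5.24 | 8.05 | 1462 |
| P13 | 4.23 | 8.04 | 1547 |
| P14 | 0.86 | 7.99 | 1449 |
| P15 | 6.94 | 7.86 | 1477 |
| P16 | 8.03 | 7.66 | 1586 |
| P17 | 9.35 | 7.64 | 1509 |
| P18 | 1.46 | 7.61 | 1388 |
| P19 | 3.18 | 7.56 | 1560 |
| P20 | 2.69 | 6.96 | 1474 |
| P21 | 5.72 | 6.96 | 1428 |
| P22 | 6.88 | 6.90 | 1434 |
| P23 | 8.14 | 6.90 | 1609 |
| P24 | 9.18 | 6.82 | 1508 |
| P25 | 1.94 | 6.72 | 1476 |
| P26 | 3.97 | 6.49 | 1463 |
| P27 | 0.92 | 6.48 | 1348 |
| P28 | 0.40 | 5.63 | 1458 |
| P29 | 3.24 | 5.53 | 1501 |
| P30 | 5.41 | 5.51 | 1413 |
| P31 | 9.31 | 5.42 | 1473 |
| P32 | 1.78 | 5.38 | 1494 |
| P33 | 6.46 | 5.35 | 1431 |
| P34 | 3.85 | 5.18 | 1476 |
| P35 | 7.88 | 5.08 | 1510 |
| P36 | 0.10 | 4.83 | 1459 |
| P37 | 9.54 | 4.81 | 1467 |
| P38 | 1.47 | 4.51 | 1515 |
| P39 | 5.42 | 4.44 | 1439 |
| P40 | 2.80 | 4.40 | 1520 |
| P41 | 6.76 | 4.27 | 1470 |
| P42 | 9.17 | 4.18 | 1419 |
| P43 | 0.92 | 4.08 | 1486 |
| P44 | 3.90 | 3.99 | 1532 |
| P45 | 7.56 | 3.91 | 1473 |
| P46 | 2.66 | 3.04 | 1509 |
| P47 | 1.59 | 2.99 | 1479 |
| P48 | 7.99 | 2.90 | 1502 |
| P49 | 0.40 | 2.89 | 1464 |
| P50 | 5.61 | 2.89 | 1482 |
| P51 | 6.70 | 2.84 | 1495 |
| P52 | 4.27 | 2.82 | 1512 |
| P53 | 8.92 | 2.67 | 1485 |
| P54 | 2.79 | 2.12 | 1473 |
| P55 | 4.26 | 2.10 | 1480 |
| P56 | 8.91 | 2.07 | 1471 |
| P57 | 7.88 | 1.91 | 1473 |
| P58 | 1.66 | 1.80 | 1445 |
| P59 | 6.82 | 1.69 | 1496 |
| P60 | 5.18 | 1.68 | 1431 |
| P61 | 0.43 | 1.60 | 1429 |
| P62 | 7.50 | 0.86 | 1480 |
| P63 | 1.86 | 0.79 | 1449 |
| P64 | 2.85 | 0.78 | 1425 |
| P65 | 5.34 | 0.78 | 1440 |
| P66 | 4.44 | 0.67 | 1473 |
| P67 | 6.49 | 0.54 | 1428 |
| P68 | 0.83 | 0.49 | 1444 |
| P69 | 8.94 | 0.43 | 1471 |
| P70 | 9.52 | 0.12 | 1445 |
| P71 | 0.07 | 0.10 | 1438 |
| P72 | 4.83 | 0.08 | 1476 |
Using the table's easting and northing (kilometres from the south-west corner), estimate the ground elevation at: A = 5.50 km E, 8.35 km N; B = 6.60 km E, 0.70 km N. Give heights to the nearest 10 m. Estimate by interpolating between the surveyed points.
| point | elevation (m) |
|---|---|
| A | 1410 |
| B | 1470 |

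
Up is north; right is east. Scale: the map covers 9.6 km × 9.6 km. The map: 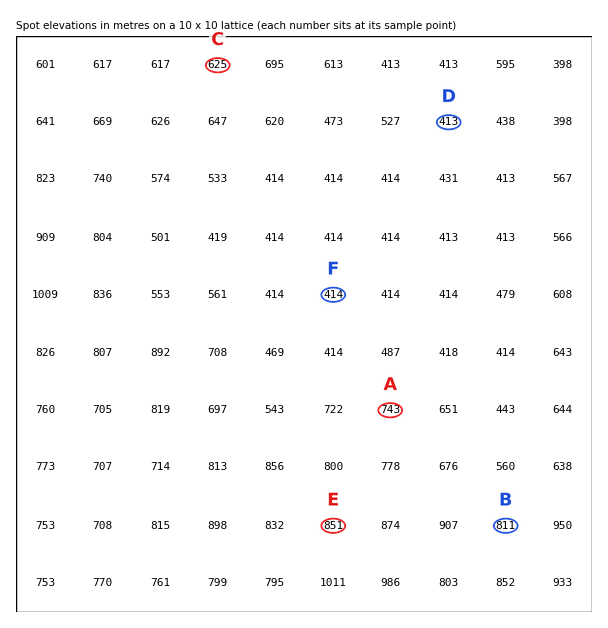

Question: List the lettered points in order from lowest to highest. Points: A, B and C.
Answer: C A B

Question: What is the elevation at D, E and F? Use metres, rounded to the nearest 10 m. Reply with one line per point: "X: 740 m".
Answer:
D: 410 m
E: 850 m
F: 410 m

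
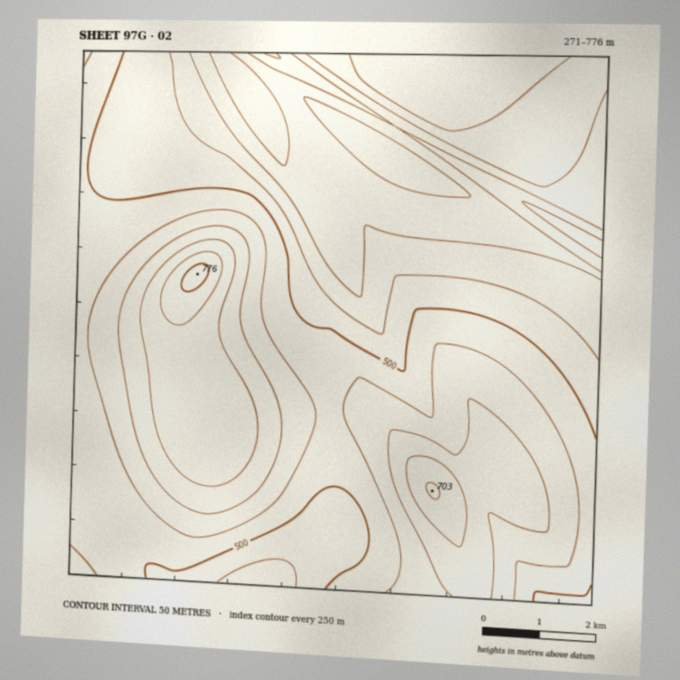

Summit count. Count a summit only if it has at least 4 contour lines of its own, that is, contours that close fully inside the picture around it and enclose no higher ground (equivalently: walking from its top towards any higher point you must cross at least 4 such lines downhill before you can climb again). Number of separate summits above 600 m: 1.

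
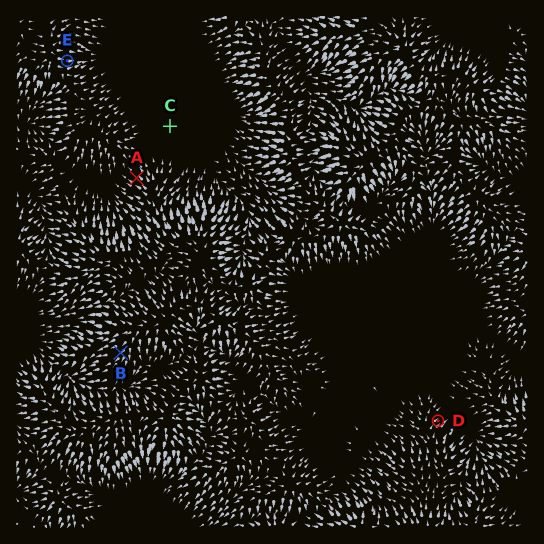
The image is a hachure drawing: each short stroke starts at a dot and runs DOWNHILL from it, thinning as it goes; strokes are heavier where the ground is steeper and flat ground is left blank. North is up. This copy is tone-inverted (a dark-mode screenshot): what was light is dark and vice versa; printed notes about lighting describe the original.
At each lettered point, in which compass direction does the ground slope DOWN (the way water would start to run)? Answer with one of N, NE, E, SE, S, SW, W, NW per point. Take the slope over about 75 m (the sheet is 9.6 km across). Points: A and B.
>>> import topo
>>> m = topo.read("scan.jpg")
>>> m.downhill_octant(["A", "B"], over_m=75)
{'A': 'NW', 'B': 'SW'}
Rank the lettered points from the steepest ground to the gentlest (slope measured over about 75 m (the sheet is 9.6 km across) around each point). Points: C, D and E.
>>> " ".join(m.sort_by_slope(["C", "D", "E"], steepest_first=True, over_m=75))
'E D C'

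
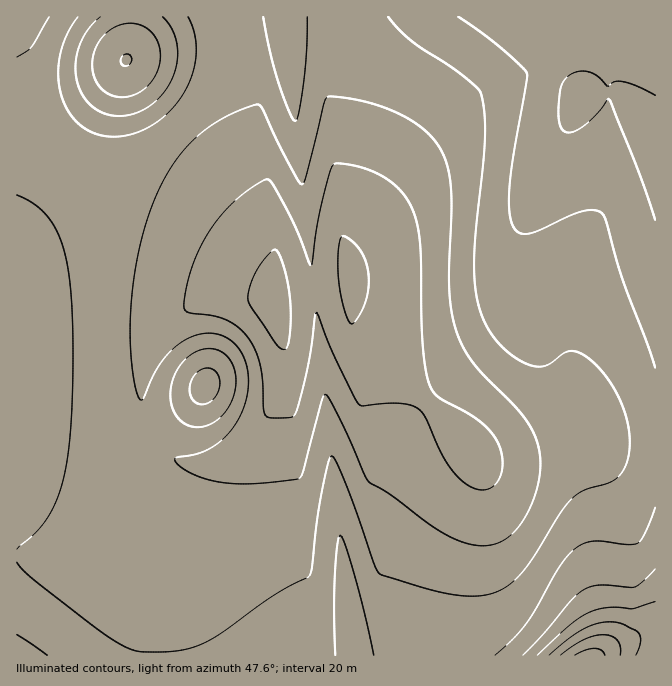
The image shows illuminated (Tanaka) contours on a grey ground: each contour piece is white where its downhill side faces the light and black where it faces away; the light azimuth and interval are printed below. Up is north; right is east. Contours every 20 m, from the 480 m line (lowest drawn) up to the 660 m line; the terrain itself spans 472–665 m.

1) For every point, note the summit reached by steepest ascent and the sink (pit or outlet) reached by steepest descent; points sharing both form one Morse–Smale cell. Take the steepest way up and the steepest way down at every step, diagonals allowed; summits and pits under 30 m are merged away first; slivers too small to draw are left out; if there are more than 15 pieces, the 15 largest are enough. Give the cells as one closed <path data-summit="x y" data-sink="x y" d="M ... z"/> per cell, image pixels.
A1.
<path data-summit="278 298" data-sink="590 655" d="M320 16l-102 1 6 21 2 29 5 23 33 77 11 101-7-9-58-48-46-32-30-11-9 0-33-9-27-15-21-21-6-10-19-40-1-8-2 0 0 590 639 1 1-211-39-1-25-6-20 0-74 18-20 0-10-14-112-110-5-15-17-190z"/><path data-summit="278 298" data-sink="655 152" d="M655 16l-334 1 13 110 12 143 7 55 3 7 112 110 10 14 20 0 74-18 20 0 25 6 39-1z"/><path data-summit="278 298" data-sink="127 60" d="M217 16l-200 0-1 47 22 50 6 10 21 21 27 15 33 9 9 0 30 11 46 32 58 48 7 9-11-101-33-77-5-23-2-29-5-20z"/><path data-summit="278 298" data-sink="205 385" d="M250 294l-30 0-30 12-21 17-20 32-8 32 0 20 3 15 10 20 13 12 12 7 18 3 13-1 24-10 20-18 19-27 11-35 0-25-3-16-2-34z"/>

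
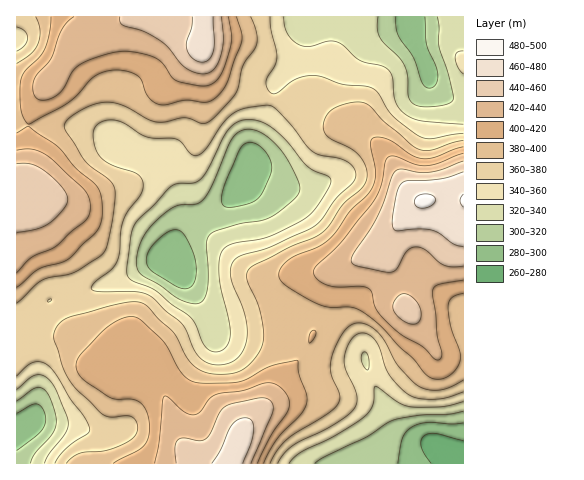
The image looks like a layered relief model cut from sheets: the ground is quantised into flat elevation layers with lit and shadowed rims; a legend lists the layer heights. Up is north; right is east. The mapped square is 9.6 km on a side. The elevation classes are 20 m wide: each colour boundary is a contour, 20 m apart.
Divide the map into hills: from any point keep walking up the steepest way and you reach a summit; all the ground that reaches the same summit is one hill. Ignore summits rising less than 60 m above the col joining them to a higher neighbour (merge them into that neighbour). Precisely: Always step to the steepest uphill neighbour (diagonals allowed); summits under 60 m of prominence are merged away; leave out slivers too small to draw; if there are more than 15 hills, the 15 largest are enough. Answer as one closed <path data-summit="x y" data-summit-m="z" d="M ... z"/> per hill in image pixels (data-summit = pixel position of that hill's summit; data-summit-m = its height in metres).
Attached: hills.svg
<path data-summit="424 201" data-summit-m="482" d="M463 16l-157 0-5 32-9 14-17 21-5 25-16 36-2 20-7 16-22 26-13 10-22 10-9 9-9 23 0 4 11 10 22 33 7 15 20-2 42-12 16-1 35 10 17 9 21 22 9 30 14 27 8 22 8 9 13 6 20 4 29 20 2-1z"/><path data-summit="202 47" data-summit-m="471" d="M305 16l-289 1 1 414 14-10 6-16 1-27-7-48 9-21 13-11 29-6 38-12 35-18 14 0 10-27 9-9 28-14 11-10 14-16 10-19 2-20 17-39 5-25 17-21 9-14z"/><path data-summit="230 463" data-summit-m="472" d="M168 261l-13 1-35 18-38 12-29 6-13 11-9 21 7 48 0 20-4 20-6 6-12 8 1 32 445-1-29-19-20-4-13-6-8-9-8-22-14-27-9-30-21-22-17-9-35-10-16 1-42 12-20 2-7-15-22-33z"/>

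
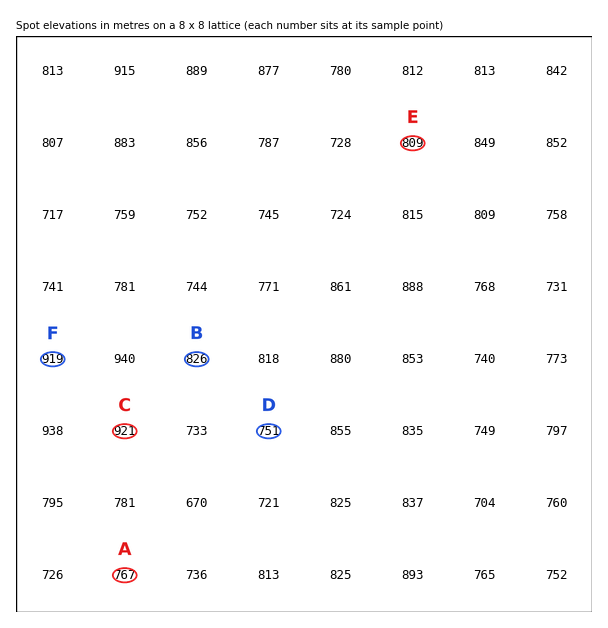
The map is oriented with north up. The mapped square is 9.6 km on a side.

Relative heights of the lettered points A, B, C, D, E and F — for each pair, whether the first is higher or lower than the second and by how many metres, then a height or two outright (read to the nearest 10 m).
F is higher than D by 170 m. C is higher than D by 170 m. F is higher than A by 150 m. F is higher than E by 110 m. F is higher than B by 90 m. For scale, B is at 830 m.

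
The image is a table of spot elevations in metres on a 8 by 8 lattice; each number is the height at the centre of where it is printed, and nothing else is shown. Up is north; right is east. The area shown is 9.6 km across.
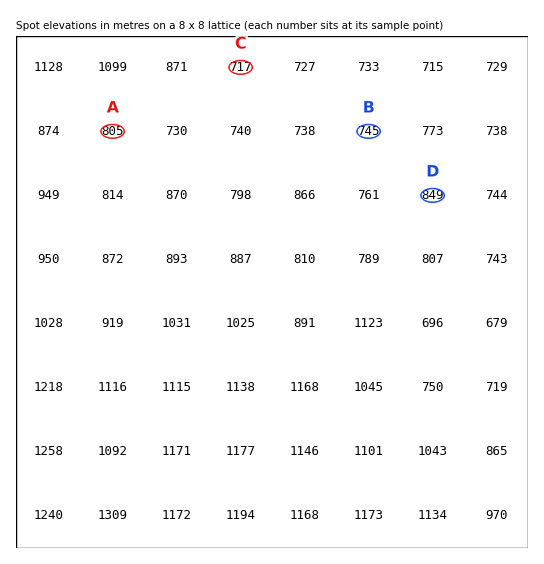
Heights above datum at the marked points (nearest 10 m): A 810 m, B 740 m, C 720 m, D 850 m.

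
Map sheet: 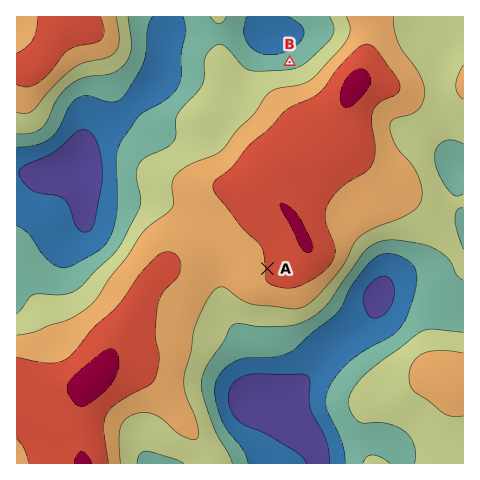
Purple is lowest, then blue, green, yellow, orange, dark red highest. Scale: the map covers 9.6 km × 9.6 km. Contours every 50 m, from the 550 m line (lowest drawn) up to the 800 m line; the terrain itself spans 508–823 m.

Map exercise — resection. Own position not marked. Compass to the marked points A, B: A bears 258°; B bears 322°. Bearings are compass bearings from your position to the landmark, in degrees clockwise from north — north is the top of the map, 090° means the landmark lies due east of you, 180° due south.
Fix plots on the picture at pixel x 425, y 235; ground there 670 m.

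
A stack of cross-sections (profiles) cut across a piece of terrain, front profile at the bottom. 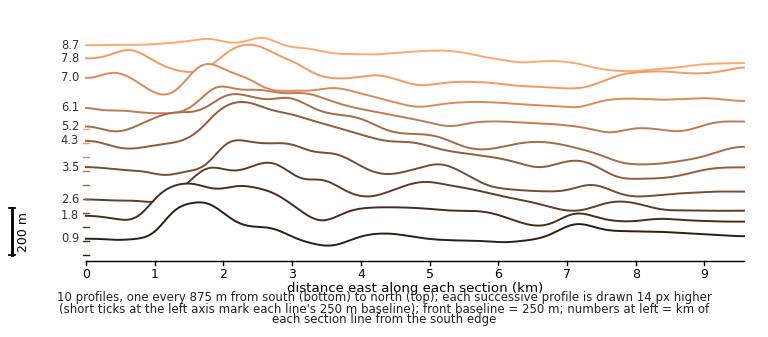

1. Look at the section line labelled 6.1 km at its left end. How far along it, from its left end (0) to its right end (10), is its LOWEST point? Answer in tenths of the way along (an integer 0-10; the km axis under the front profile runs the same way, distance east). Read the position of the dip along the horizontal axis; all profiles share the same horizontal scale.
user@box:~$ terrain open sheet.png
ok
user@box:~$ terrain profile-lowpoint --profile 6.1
8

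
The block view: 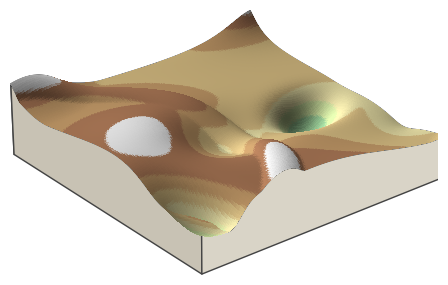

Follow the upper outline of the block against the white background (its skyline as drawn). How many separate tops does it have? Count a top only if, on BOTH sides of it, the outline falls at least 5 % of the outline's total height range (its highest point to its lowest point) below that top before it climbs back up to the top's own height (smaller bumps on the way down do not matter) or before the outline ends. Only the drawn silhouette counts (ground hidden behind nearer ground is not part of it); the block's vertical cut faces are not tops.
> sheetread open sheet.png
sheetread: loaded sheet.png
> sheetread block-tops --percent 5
2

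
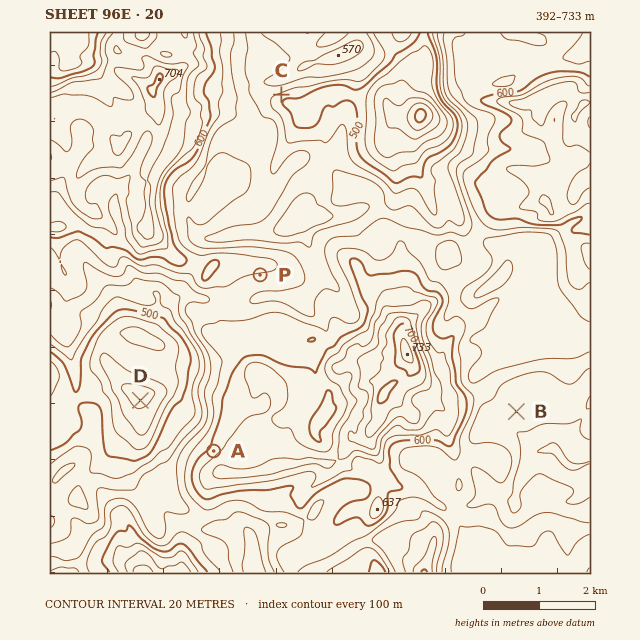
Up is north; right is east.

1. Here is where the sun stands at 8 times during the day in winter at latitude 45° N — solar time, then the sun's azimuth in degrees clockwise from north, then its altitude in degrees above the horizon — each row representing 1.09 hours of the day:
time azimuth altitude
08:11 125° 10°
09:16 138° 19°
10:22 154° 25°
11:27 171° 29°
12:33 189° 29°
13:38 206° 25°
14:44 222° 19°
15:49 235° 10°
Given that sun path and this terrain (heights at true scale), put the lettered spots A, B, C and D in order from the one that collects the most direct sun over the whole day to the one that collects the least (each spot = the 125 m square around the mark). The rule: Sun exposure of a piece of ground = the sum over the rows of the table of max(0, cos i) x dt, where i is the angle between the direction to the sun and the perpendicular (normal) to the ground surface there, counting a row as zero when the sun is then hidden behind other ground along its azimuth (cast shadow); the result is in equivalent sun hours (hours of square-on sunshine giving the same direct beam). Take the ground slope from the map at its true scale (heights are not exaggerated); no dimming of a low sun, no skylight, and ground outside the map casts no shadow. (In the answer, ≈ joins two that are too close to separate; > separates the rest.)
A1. C > B ≈ D > A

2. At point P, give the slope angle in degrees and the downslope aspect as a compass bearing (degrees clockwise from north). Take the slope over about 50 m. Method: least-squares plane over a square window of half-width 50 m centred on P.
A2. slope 4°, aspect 174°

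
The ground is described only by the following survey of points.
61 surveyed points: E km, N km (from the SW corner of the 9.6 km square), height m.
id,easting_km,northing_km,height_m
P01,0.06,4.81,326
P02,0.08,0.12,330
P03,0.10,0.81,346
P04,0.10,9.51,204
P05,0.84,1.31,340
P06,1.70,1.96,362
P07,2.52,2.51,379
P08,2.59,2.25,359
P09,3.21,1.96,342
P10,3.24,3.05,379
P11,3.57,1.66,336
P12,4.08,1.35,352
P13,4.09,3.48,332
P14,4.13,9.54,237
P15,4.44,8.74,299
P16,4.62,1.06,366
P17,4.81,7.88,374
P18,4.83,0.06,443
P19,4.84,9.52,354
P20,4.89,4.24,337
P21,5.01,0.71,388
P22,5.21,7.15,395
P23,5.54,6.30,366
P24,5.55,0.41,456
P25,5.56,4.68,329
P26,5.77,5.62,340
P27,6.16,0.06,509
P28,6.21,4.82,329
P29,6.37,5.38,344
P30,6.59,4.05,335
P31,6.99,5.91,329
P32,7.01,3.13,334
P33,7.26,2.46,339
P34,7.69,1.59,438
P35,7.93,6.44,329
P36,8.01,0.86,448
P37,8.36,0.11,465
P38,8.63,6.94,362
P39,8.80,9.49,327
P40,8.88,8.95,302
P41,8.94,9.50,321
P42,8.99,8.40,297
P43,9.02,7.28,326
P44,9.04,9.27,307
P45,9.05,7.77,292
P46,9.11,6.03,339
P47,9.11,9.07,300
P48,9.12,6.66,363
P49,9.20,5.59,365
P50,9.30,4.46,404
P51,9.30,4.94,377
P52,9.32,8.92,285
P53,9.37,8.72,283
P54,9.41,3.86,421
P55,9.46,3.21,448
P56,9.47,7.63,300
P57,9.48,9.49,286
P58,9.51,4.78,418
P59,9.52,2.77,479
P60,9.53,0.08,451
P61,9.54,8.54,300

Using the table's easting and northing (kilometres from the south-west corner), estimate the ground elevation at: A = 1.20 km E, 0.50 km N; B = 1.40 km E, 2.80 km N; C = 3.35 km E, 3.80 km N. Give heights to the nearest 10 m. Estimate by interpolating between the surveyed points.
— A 340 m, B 370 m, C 350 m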